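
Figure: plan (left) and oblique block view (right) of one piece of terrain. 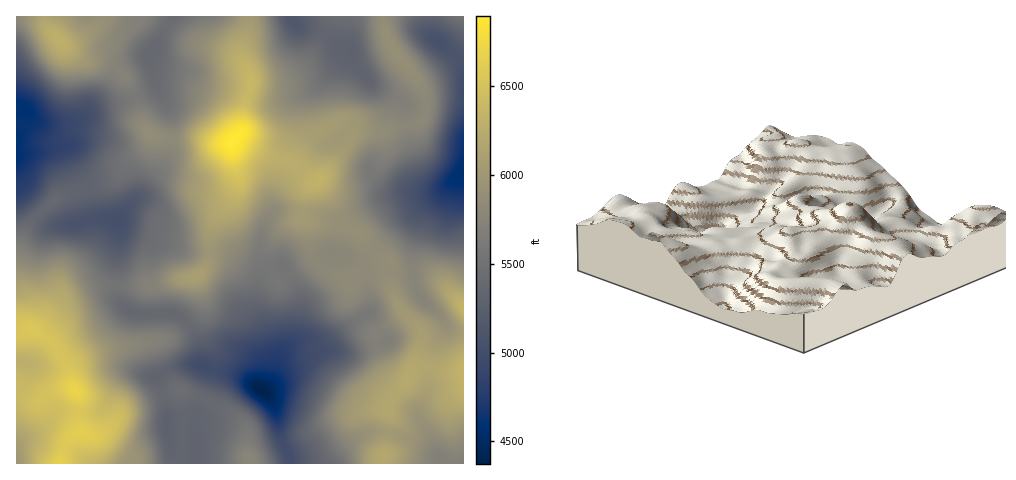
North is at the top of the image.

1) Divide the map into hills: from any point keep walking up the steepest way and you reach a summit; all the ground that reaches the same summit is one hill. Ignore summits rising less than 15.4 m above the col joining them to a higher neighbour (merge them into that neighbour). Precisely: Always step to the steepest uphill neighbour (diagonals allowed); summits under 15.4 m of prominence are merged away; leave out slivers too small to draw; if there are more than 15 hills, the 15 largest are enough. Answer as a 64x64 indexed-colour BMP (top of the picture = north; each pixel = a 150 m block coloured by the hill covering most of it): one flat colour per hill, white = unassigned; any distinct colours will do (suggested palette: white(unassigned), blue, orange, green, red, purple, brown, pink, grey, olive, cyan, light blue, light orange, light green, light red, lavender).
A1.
<image width="64" height="64" href="data:image/bmp;base64,Qk12CAAAAAAAAHYAAAAoAAAAQAAAAEAAAAABAAQAAAAAAAAIAAATCwAAEwsAABAAAAAAAAAA////ALR3HwAOf/8ALKAsACgn1gC9Z5QAS1aMAMJ34wB/f38AIr28AM++FwDox64AeLv/AIrfmACWmP8A1bDFAP//////qqqqqqqqERG7u7u7u7uzMzM93d3d3d3d3dzM//////qqqqqqqqoREbu7u7u7u7MzMzPd3d3d3d3dzMz////6qqqqqqqqqhERu7u7u7u7MzMzMz3d3d3d3dPMzCqqqqqqqqqqqqqqERG7u7u7u7szMzMzM93d3d0zPMzMIiqqqqqqqqqqqqoREbu7u7u7uzMzMzMzMzMzMzM8zMwiIqqqqqqqqqqqqhEbu7u7u7uzMzMzMzMzMzMzM8zMzCIiKqqqqqqqqqqq7uu7u7u7u7MzMzMzMzMzMzMzzMzMIiIiIiIqqqqqqqru7ru7u7u7szMzMzMzMzMzMzPMzMwiIiIiIiIqqqqqru7uu7u7u7uzMzMzMzMzMzMzM8zMzCIiIiIiIiqqqqqu7u7ru7u7uzMzMzMzMzMzMzMzzMzMIiIiIiIiIqqqqq7u7uu7u7uzMzMzMzMzMzMzMzM8zMwiIiIiIiIiKqqq7u7u7ru7u0QzMzMzMzMzMzMzMzzMzCIiIiIiIiIiqqLu7u7uu7tERBMzMzMzMzMzMzMzPMzMIiIiIiIiIiIiIiLu7u5EREREQzMzMzMzMzMzMzM8zMwiIiIiIiIiIiIiIiIiRERERERBMzMzMzMzMzMzMzzMzCIiIiIiIiIiIiIiIiJEREREREERETMzMzMzMzMzPMzMIiIiIiIiIiIiIiIiIkREREREERERETMzMzMzMzMzzMwiIiIiIiIiIiIiIiIiREREREQREREREzMzMzMzMzPMzCIiIiIiIiIiIiIiIiJERERERBERERERMzMzMzMzMzzMIiIiIiIiIiIiIiIiJERERERBERERERETMzMzMzMzM5kiIiIiIiIiIiIiIiJEREREREERERERERETMzMzMzM5mSIiIiIiIiIiIkQiREREREREQREREREREREzMzMzM5mZIiIiIiIiIiREREREREREREQRERERERERERMzMzM5mZkiIiIiIiIiJERERERERERERBEREREREREREzMzM5mZmSIiIiIiIiJEREREREREREREEREREREREREzMzM5mZmZIiIiIiIiIkREREREREREREQRERERERERETMzMzmZmZkiIiIiIiIiJERERERERERERBERERERERERMzMzOZmZmSIiIiIiIiIkREREREREREREERERERERERmTMzM5mZmZIiIiIiIiIiRERERERERERBERERERERERmZmZmZmZmZkiIiIiIiIiJERERERERERBERERERERERERmZmZmZmZmSIiIiIiIiIkRERERBERERERERERERERERERmZmZmZmZIiIiIiIiIiREREERERERERERERERERERERGZmZmZmZkiIiIiIiIiJEQRERERERERERERERERERERERmZmZmZmSIiIiIiIiIkEREREREREREREREREREREREREZmZmZmZIiIhEREiIiERERERERERERERERERERERERERGZmZmZkiIREREXd3cRERERERERERERERERERiIgRERERmZmZmSIRERERd3d3ERERERERERERERiIiIiIiIgREREZmZmZIhERERF3d3dxERERERERERERGIiIiIiIiIgREREZmZkhERERF3d3d3cREREREREREREYiIiIiIiIiIiBERGZmREREREXd3d3d3ERERERERERERGIiIiIiIiIiIiIiImZERERERd3d3d3cRERERERERERERiIiIiIiIiIiIiGZpkRERERd3d3d3d3EREREREREREREYiIiIiIiIiIiGZmZhERERF3d3d3d3dxERERERERERERGIiIiIiIiIiIZmZmEREREXd3d3d3d3ERERERERERERERiIiIiIiIiIZmZmZ3EREXd3d3d3d3dxEREREREREREREYiIiIiIiIhmZmZnd3d3d3d3d3d3d3ERERERERERERERGIiIiIiIiGZmZmd3d3d3d3d3d3d3cRERERERERERERERGIiIiIiGZmZmZ3d3d3d3d3d3d3dxERERERERERERERERiIiIiIZmZmZhd3dVd3d3d3d3d3ERERERERERERERERERGIiIhmZmZmF1VVVVV3d3d3d3cRERERERERERERERERERGIiGZmZmYVVVVVVVd3d3d3dxERERERERERERERERERERiIZmZmZlVVVVVVVVV3d3dxERERERERERERERERERERGIZmZmZmVVVVVVVVVVVXd3ERERERERERERERERERERGIZmZmZmZVVVVVVVVVVVVXERERERERERERERERERERGGZmZmZmZlVVVVVVVVVVVVUREREREREREREREREREREWZmZmZmZmVVVVVVVVVVVVVREREREREREREREREREREWZmZmZmZmZVVVVVVVVVVVVREREREREREREREREREREWZmZmZmZmZlVVVVVVVVVVVVEREREREREREREREREREWZmZmZmZmZgVVVVVVVVVVVVURERERERERERERERERERZmZmZmZmZgBVVVVVVVVVVVVVERERERERERERERERERZmZmZmZmZgAFVVVVVVVVVVVVUREREREREREREREREWZmZmZmZmZgAAVVVVVVVVVVVVVVEREREREREREREREWZmZmZmZmZgAABVVVVVVVVVVVVVURERERERERERERZmZmZmZmZmZmAAAFVVVVVVVVVVVVVVERERERERERERZmZmZmZmZmZmYAAA"/>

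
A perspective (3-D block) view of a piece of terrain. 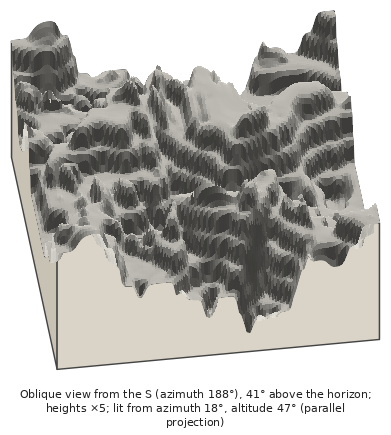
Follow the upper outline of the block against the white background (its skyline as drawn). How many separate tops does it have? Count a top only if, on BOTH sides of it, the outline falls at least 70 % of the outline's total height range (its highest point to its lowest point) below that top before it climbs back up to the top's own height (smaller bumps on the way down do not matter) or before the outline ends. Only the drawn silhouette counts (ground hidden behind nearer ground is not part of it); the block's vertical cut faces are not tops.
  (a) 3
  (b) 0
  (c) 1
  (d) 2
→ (b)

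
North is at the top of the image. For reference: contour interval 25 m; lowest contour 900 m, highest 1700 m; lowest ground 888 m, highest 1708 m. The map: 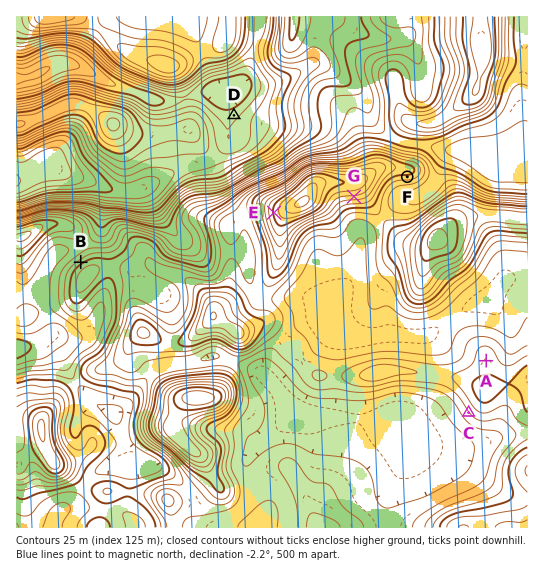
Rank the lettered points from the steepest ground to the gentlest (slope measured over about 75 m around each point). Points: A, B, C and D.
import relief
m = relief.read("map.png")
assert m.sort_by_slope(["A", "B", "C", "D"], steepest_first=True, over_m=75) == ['B', 'C', 'D', 'A']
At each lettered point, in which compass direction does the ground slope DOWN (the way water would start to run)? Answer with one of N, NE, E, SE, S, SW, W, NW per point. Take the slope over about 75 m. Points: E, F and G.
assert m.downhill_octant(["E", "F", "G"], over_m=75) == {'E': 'W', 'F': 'S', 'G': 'S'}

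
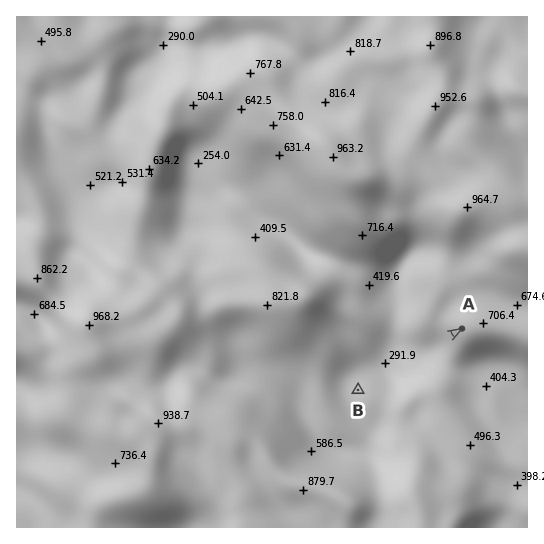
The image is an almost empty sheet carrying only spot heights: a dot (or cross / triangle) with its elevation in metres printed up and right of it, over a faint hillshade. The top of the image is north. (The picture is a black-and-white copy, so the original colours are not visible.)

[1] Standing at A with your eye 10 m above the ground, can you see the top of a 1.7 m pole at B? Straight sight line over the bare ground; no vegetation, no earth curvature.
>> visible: true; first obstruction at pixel None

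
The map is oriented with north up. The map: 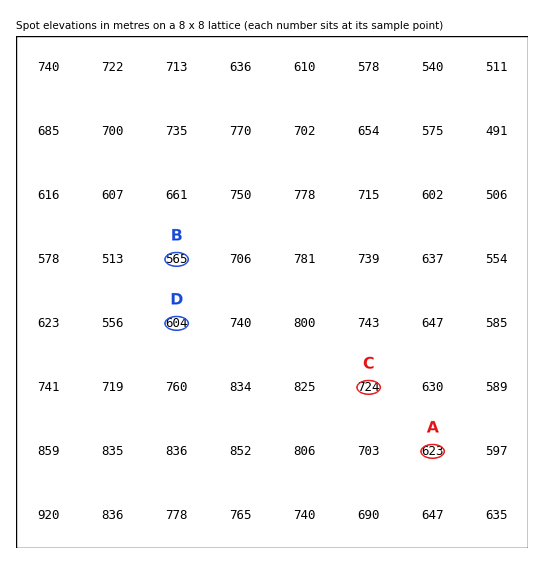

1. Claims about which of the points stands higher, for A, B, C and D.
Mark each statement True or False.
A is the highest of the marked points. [False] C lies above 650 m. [True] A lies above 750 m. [False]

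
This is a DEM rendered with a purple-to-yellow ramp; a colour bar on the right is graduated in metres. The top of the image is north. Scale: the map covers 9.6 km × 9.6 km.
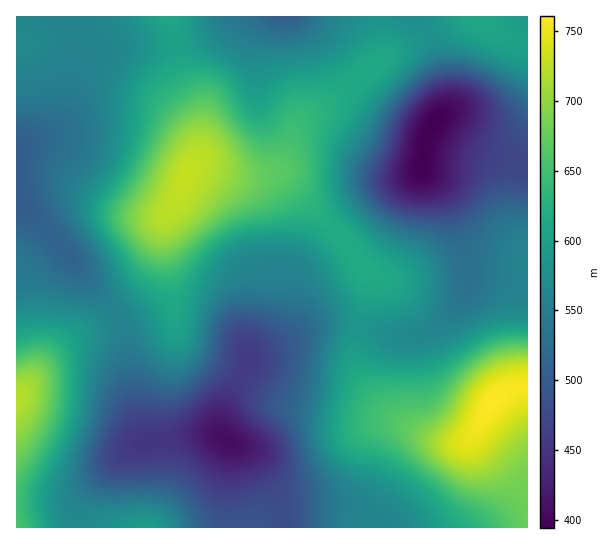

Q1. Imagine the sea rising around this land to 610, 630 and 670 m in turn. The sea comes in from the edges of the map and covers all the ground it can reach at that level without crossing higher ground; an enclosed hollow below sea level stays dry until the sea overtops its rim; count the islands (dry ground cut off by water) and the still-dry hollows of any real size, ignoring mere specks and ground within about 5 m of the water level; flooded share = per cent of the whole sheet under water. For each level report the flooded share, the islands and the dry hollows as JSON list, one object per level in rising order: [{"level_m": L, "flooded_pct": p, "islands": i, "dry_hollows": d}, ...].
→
[{"level_m": 610, "flooded_pct": 71, "islands": 1, "dry_hollows": 0}, {"level_m": 630, "flooded_pct": 79, "islands": 1, "dry_hollows": 0}, {"level_m": 670, "flooded_pct": 88, "islands": 1, "dry_hollows": 0}]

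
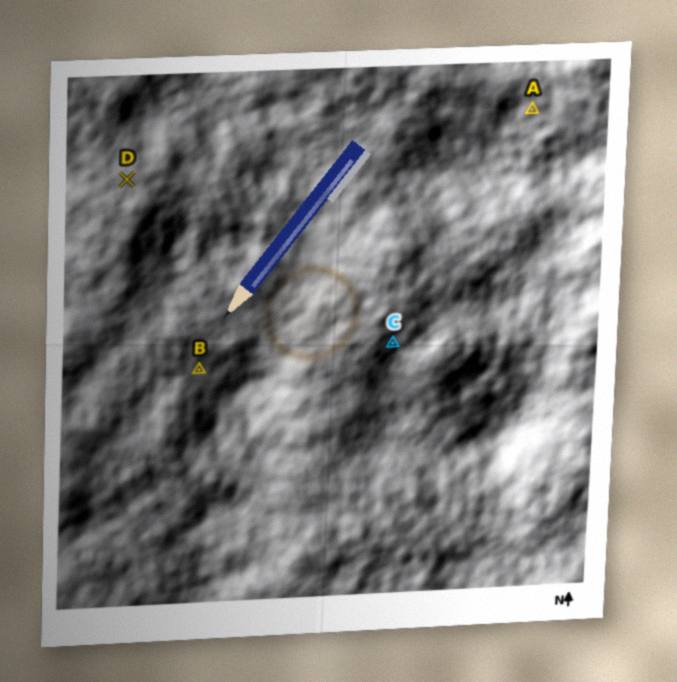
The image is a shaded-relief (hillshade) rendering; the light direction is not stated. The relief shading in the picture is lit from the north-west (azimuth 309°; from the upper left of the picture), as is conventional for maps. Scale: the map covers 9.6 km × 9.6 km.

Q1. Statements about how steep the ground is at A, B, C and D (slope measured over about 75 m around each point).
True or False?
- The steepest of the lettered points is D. False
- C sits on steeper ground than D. True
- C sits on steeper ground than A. False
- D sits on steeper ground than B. False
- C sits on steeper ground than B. True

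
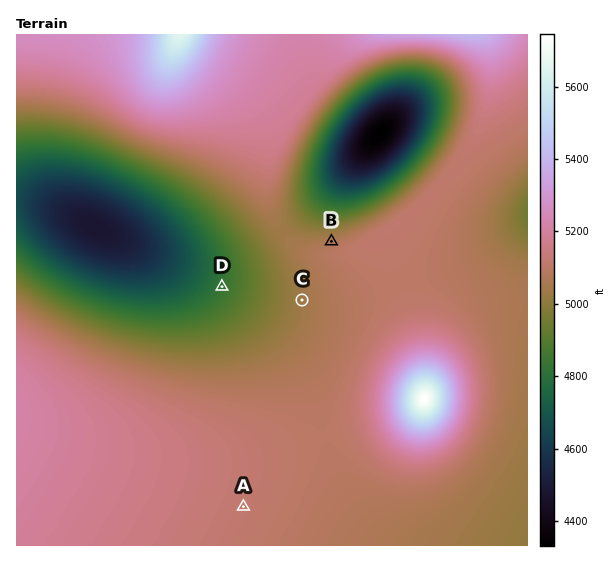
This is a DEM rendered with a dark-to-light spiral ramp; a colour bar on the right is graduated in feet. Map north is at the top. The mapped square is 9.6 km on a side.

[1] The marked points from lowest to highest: D C B A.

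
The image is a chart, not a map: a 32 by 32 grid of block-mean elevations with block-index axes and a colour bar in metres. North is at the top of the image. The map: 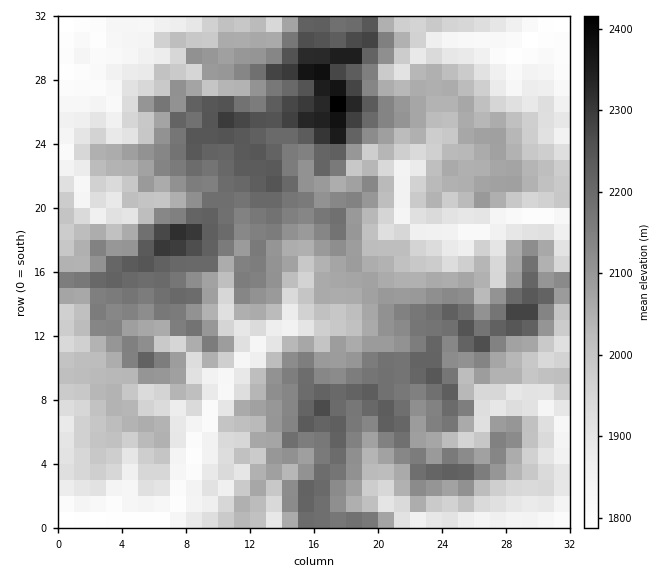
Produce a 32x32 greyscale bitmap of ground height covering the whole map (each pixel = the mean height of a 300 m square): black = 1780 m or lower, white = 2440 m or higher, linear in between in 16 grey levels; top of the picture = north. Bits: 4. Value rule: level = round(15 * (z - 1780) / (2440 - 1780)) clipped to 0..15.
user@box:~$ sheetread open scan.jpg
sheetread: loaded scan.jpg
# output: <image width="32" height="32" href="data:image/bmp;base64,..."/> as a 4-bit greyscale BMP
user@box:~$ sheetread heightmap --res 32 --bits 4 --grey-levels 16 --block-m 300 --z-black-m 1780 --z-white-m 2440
<image width="32" height="32" href="data:image/bmp;base64,Qk12AgAAAAAAAHYAAAAoAAAAIAAAACAAAAABAAQAAAAAAAACAAATCwAAEwsAABAAAAAAAAAAAAAAABEREQAiIiIAMzMzAERERABVVVUAZmZmAHd3dwCIiIgAmZmZAKqqqgC7u7sAzMzMAN3d3QDu7u4A////AAAAAAEjVlNpmZlzIzISEhEREREQEkZkiphlNGVFQzIxIzETMSMlZYqodEaHeGREQzREJEESQ2domYZmmqqXZUM0VDRSAjVXh5mGeJeYeGQyNFVGYxJEd5mah4l3VFiFQSRVZmMRVWeKqpiqeJY3dTE0VmRCQTZ3irqaqYiYMzMTVWZURlITaImqqpmJpkQzNFZmZ3cyE1iJiJmZqpV2ZVVVVoqXNkEmiXd5maqIh2VERGeIVGlzE2dXZ3iairh3U0aIdmmXQ0IjRVZ4mZuaunVFmIiZhjZmJFVWiJmpibuFdomZmpdId0VmZ3d4iGeqp5mqqamHWYdUZndmZmdkenhmequqqmiXdWd2ZVU0ZHlkVod6zLqXl2Z4dlVDIkNoY1VlabzKqImHiXU0IiESMzJUIzWIqpiZiJl2QTQzMRABUTJVVomZqpmIh1JWVnZURTFEV2iYmquodnhiRmZ3dlUiZmeJmaqql6lWQiVmZ3ZUFGZ3iaqqupiqdGREZmdlQxNCNYm7uqqqzah2ZFd3ZDIiMkV6m8u7zd7Kh3ZWZlQzERE3mKu5mrzO2od2Z1QyMhERNFh1Znmr3bhmZmZCEiEAEiJVR3ibzeuoU2ZVMhIRERESJId3eLzN2oU0MiEAEQEBEUVVZmaburuGQhEREAAAAREiNFVkeqmbZEVEMyEA"/>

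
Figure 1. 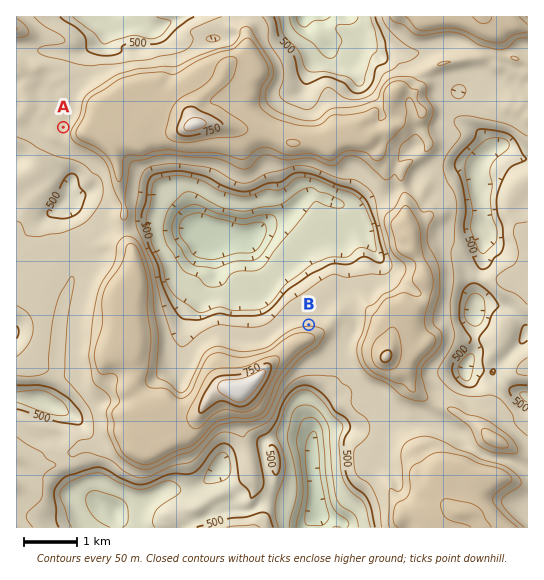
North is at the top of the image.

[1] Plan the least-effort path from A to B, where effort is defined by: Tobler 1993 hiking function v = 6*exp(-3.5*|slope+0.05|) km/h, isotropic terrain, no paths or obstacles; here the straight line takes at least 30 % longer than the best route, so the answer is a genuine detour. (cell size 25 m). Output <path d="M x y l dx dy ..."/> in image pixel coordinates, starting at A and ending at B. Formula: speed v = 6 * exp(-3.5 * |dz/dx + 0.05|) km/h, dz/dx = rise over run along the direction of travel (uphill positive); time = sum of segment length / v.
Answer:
<path d="M63 127l0 6 7 13 16 16 7 13 4 4 21 43 9 9 8 4 4 4 16 32 0 3 16 32 8 8 16 8 28 0 6 3 80 0"/>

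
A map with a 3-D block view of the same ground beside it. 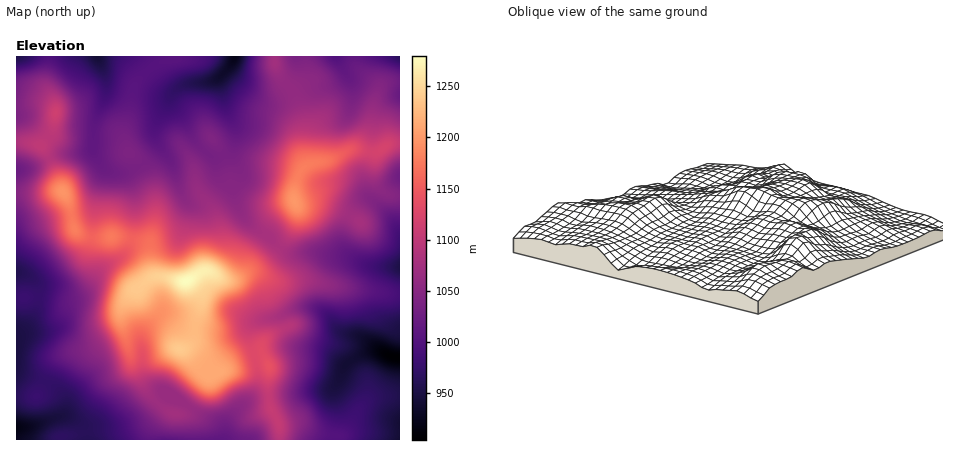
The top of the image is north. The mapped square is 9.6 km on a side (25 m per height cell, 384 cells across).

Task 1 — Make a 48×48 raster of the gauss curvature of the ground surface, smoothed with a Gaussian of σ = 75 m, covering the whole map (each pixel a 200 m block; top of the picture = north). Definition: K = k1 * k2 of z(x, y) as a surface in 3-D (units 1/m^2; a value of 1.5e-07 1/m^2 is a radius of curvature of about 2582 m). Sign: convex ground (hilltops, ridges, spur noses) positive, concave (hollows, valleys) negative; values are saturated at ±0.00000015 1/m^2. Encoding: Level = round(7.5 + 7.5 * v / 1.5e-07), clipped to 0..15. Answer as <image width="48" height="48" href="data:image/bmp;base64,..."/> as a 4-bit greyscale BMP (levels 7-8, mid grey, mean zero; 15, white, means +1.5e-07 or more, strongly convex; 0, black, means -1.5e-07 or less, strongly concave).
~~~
<image width="48" height="48" href="data:image/bmp;base64,Qk32BAAAAAAAAHYAAAAoAAAAMAAAADAAAAABAAQAAAAAAIAEAAATCwAAEwsAABAAAAAAAAAAAAAAABEREQAiIiIAMzMzAERERABVVVUAZmZmAHd3dwCIiIgAmZmZAKqqqgC7u7sAzMzMAN3d3QDu7u4A////AId4qod3d3d3d3h3d3iHesiad3dmmYd4d3iHeHd3iId4d3iHeHeHeJatZoZWh3d4d3d2Z4d4iIiHd4qYiIiHhmZ6Z5Znd3d4iIiHeIh3iHiId4mXU0d2dnqIeKd3d3d4h3mYd3h3iHiHdnh1AABIqnhoh4iYd4h3eHiYd4h3d4iHZ4iGTfiNy2E4l3mpiHeHeHiHd4iHh3hlasuXz/x6dWI4iImYiHeIeId3eIh3hkdle/yIq6mIIFd3d4h3iIiHd4d3eIh3d1q3NZdVd4nvYE34Z4d3h4mXd4d3d4iHiYnEA1ZUZ3esZG33V4h4mGeImHd3iIh4eIiWVq24d3eIZnV3d4d4h2Vpp4d3eId3iXeKl9/Id2Z3VoVpl3iHeHeJh3eIiHZ3iVR5domHeHZ5hqloh3dmeHd4eYiIiId2V2WIZWd3d3d5l4lDmXZph5h3eHiHeJh1KdeJZXd3d3d4mId3/6d5d4eHd3d3iHd0Lfh3Znh3d1ipiId1WHZ5d3d4d4h3iHd3W+h4d5l2d0z6iHh2RYqod3eIiJh3eHiaecmJiKhlZzbIaIiHeJmHeHd3iJh3h3eJh7yYeKiXZ0N4ZneIh2V4iIdnh4d4iId3ZK+3ZTX/iHq8lWeJhmZ4iId3h3eIiIdmYkuXmBGqVpyGVWZod3d3iHiHeIiIh3h3hiV4ulNUn/1lWJd3d4iId4h3d4iIiHiHiFd0RHzov9dXead4h3iId3d3d3eIh2R3eGZ0M23oVVZneHZmZ4iIh3d3eHd4d6hVfKVXdnq2RFd4d3d0Nph4h3d3d3d2Wf9RbdU2qoiHZnd3hmiEJXZoh4qXd3d2aP9ka7dXmYdneHd4l2eWSJh3dq24iIiIhkWJd3iYd3dneHd4l3aHral2RZyniIh4hAJ4d3iId4eJiHd4h3VZ/6iGVXhleHZWhlZDaId4iIiJh3eId2Rd/YeHd3dleFMp//o0eId4iId3h3eId2V+2Xd3iJmHmVIc//x6mHeIiHd3h4d3eJiJloh3h4l1aIdo7/pqqYiHd3d4h4eHiZmGVHl2d3hjeZzUGKU3mId3d3iIiHeHiIh3d2d2aal2jZygAERnd3d3d3iHh4h3d3d4mYiriJeZjYhhBGmod4iHd3h3h4d3d3ZoqoiZVmN5doeqd3iYiIiHd3iHd3d3d3d4qoiHWrRItqiHeYd3d3d3iHmXaJh3iIiHZnh3eJZ4uodlZnh3eIh3iHiHeZh4iIiGVndnqVWHiHl1ZXiHeIiHh3d3iId3d4h3d3d3m3Z3d4mX34Z3aId3d3iIeId3eHd3d4eIiYd3eHd374R3eHd3iIiHeHd3iId3d3iIeId3d3d2jXR4eHd3iIh4iHd3h3d3d3d4d3d3eHd3eGZ4eHd3d4hnd3Z4d2d3d3d3d4h3eIeKl3iIZ3iHd3iHd5p3d3Z3eHh3iId4iYead4h3d3iHd3eIdnl3V3Zmd4iYeId5moh1V4d4iHiHd3d4iYVJVou2d4iHZ4d3iIpjV4d4h4eIiIiYitooeI/4d4d5eId2aA=="/>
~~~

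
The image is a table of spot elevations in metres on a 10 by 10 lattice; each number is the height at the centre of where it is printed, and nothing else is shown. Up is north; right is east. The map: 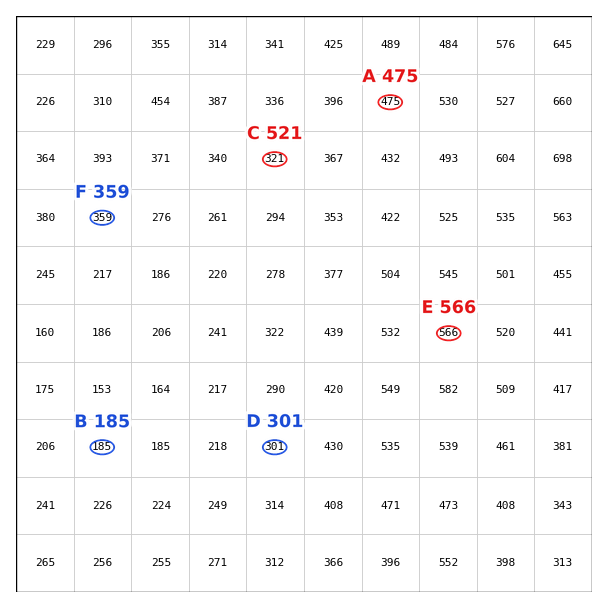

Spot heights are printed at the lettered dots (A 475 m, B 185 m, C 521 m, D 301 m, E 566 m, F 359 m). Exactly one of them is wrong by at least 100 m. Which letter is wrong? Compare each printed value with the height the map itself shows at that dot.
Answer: C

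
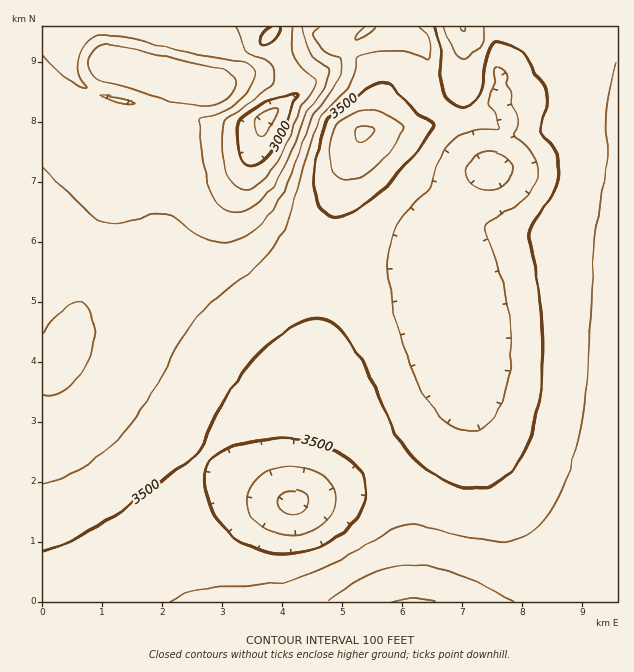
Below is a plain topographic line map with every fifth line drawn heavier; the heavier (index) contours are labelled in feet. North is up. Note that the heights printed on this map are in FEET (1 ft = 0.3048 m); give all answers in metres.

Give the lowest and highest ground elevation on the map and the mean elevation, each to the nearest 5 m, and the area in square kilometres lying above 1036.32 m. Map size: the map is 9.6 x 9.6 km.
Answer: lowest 875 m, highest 1160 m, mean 1050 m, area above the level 56.7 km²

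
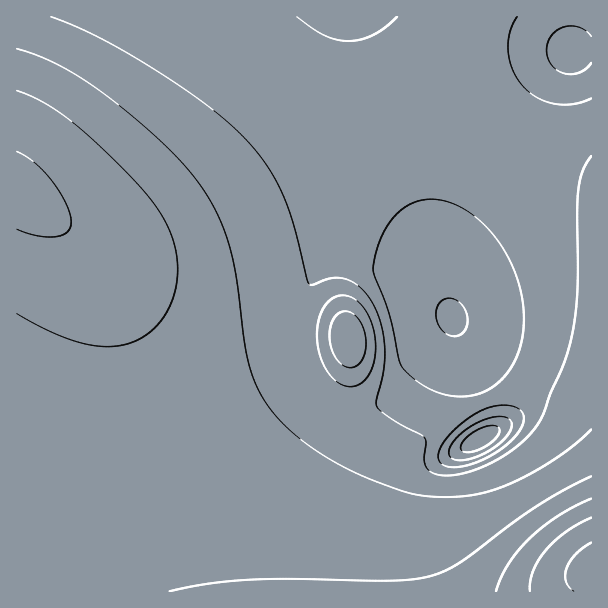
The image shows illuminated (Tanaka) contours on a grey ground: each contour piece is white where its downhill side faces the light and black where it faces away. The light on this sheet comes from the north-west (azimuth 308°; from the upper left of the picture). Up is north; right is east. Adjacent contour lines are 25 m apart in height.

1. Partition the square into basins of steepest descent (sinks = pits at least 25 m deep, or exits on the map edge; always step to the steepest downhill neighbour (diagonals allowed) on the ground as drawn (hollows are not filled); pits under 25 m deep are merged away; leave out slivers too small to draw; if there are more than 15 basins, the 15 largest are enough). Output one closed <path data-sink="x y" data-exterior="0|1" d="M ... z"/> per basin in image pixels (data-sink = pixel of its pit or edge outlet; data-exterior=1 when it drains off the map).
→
<path data-sink="452 318" data-exterior="0" d="M453 104l-42 5-24 6-43 17-48 25-93 55-60 28-21 6-21 0-14-5-9-6-2 1 18 16 9 15 6 18 29 161 32 146 202 0 2-44 12-57 8-18 12-18 26-25 29-18 19-9 41-11 13 0 18 5 18 11 22 17 0-248-64-27-54-41z"/><path data-sink="572 50" data-exterior="0" d="M591 16l-574 0-1 173 34 28 31 21 20 8 21 0 33-11 48-23 93-55 48-25 43-17 24-6 38-5 25 5 54 41 24 12 39 14z"/><path data-sink="480 438" data-exterior="0" d="M17 190l-1 401 152 1 1-5-11-39-20-102-23-134-9-37-12-23-13-12z"/>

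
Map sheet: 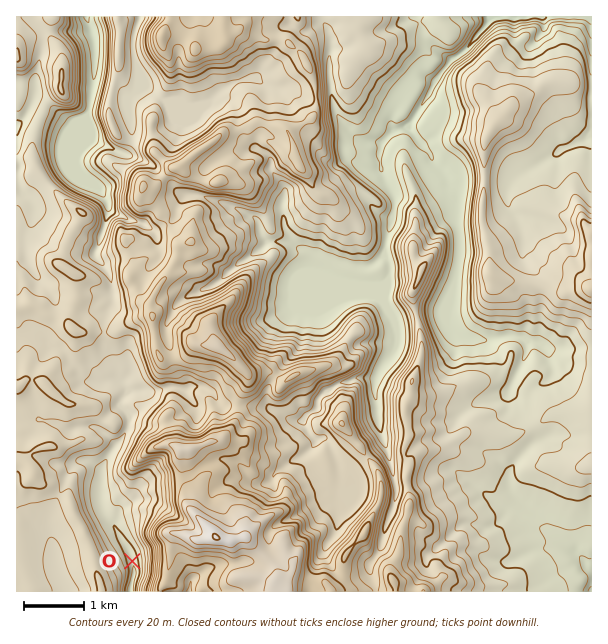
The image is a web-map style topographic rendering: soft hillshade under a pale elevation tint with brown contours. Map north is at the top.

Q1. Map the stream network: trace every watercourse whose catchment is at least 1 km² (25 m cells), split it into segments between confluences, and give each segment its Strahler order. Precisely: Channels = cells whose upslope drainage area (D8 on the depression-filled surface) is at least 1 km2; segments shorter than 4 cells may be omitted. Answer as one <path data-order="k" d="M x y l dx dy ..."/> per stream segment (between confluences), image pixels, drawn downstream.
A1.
<path data-order="1" d="M191 582l-2 9"/><path data-order="1" d="M54 552l2 15 1 2 2 7 3 6 3 3 0 6"/><path data-order="2" d="M558 540l9 9 8 3 10 11 0 3 6 6 0 1"/><path data-order="2" d="M114 527l5 6 3 7 6 8 1 6 2 1 0 3 1 2 0 4 2 2 0 10-2 2 0 4-1 2 0 7"/><path data-order="1" d="M468 524l6 0 9 4 6 0 6-3 15-15"/><path data-order="1" d="M392 512l1-3 0-5 2-1 0-5 1-1 0-11-1-1 0-6-2-2 0-4-1-2 0-6-2-1-1-11-2-1 0-3-1-2 0-3-2-1 0-3-1-2 0-3-3-6-2-18-1-1 0-9-2-2 0-21"/><path data-order="2" d="M510 510l3 0 18 9 8 8 1 0 5 4 1 0 5 5 1 0 5 4 1 0"/><path data-order="1" d="M128 506l-6 3-3 3-2 6-3 3 0 6"/><path data-order="1" d="M341 498l0-25-2-2 0-6-3-4 0-3-3-5 0-3-3-6-6-6-4 0-2 2-4-2"/><path data-order="1" d="M474 486l2 0 4 5 2 0 6 6 1 0 12 9 9 4"/><path data-order="1" d="M257 483l10 0 15-16 5-2 4-4 11-5 13-12 0-4-1-2"/><path data-order="1" d="M518 459l-8 11 0 4-1 2 0 10 3 6 46 48"/><path data-order="2" d="M114 446l-12 21 0 10-1 2 0 27 1 1 2 6 10 14"/><path data-order="2" d="M314 438l-5-4-1-5-3-3 0-6 3-6 10-7 0-9 9-9 3 0 9-6 6 0 9-5 21 0"/><path data-order="1" d="M77 428l19 0 9 7 2 0 7 8 0 3"/><path data-order="1" d="M480 402l5 0 1-1 8 0 1-2 8-1 6-6 3-6 0-3 15-30 0-9-2-2"/><path data-order="2" d="M125 396l-5 5 0 3 2 3 7 7 0 9-1 2 0 4-2 3-12 14"/><path data-order="1" d="M186 390l-3 0-6-3-10 0-5 3-31 0-6 6"/><path data-order="1" d="M86 381l22 0 2-1 9 0 3 1 0 2 4 4-1 9"/><path data-order="2" d="M375 378l6-12 11-10 0-3 3-5 0-6 1-1 0-6-1-2 0-6-2-1 0-6-1-2 0-6-2-1 0-6-1-2 0-18 1-1 0-12"/><path data-order="1" d="M545 347l-3 0-6-5-11 0"/><path data-order="2" d="M525 342l-7-6-15 0-2 2-6 0-1 1-21 0-2-1-9-2-3-3-4-1-5-5 0-19 2-2 0-6 1-1 0-6 2-2 0-6 1-1 0-12 2-2 0-10 1-2 0-27-1-1 0-8-2-1 0-30-7-8-5-10-12-12-1-6-8-8 0-1-10-12-2-3 0-9"/><path data-order="1" d="M338 305l6-3 3 0 1-2 5 0 3-3 12-1 13-14"/><path data-order="1" d="M201 290l6-2 6-4 5-2 21-19 9-5 6-6 7-3 5-4 0-2 3-1"/><path data-order="2" d="M381 282l8-7 1-3"/><path data-order="1" d="M108 272l-13-17 0-3 4-7 0-5 2-1 0-3 1-2 0-3 3-6 0-6 2-1 0-6 1-2 0-3"/><path data-order="3" d="M390 272l0-8-4-7 0-15 1-2 0-6 3-6 2-12 1-1 0-5 2-1 0-14-6-7-5-9 0-3-3-5 0-7-1-2 0-12 1-1 0-6 2-2"/><path data-order="2" d="M300 248l6 1 6 6 0 14 6 0 2 1 3 0 3 3 7 2 3 3 6 0 2 1 6 0 1 2 6 0 2 1 22 0"/><path data-order="2" d="M269 242l18 0 10 6 3 0"/><path data-order="1" d="M30 225l2-3 0-6 1-1 0-11-1-3-11-10-1-6-2-2 0-4-1-2 0-3 3-6 0-4-3-5 0-34"/><path data-order="1" d="M519 221l-1-5-9-9 0-3-2-1 0-12 5-9 9-9 16-8 8-6 12-6 4-4 3 0 12-6 8-2 7-7 0-15"/><path data-order="1" d="M129 219l-4-1-3-3-3 0-6-3-5-5"/><path data-order="2" d="M108 207l0-4-7-11 0-4-20-20-1-3 0-15 1-1 0-6 3-5 0-6 2-1 0-6 1-2 2-13"/><path data-order="1" d="M233 207l6 2 6 4 7 3 6 6 0 5 2 1 1 6 3 3 0 2 5 3"/><path data-order="1" d="M266 153l4 5 0 12 9 9 0 1 5 6 0 14-2 1 0 14 2 1 0 9 3 6 3 3 1 5 9 9"/><path data-order="3" d="M383 141l9-9 6-3"/><path data-order="1" d="M392 129l6 0"/><path data-order="3" d="M398 129l3-1 4 0 6-6"/><path data-order="3" d="M411 122l5-6 1-5 12-16 0-3 5-6 0-6 13-14 3-6 2 0 10-9 2 0 13-15 0-1 9-9 2-3 0-5-2-1"/><path data-order="2" d="M89 110l1-3 0-9 2-2 0-9 1-1 0-11 2-1 0-32-2-1 0-5-1-1-2-9-3-5 0-4"/><path data-order="1" d="M254 81l-17 0-9 5-3 3-4 1-15 14-17 0-7-5-20 0-12-10-1 0 0-2-14-13 0-17-1-1 0-21 1-2 0-4 5-9 0-3"/><path data-order="1" d="M330 51l0 5-1 1 0 20 1 1 0 14 2 1 0 8 1 1 0 5 5 9 10 12 0 1 11 11 4 0 2 1 18 0"/><path data-order="1" d="M543 32l0-14-4 0-2-1-51 0"/>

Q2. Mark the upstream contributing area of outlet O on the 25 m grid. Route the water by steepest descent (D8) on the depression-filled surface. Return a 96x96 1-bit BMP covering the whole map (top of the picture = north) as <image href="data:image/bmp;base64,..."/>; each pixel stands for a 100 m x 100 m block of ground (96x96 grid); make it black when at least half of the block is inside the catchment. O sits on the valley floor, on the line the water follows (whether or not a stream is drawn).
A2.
<image width="96" height="96" href="data:image/bmp;base64,Qk2+BAAAAAAAAD4AAAAoAAAAYAAAAGAAAAABAAEAAAAAAIAEAAATCwAAEwsAAAIAAAAAAAAA////AAAAAAAAAAAAAAAAAAAAAAAAAAAAAAAAAAAAAAAAAgAAAAAAAAAAAAAABwAAAAAAAAAAAAAAB4AAAAAAAAAAAAAAB//AAAAAAAAAAAAAB//AAAAAAAAAAAAAD//AAAAAAAAAAAAAD//AAAAAAAAAAAAAH//PgAAAAAAAAAAAH///AAAAAAAAAAAAP//+AAAAAAAAAAAAP//8AAAAAAAAAAAAf//4AAAAAAAAAAAAf//4AAAAAAAAAAAAf//4AAAAAAAAAAAD///4AAAAAAAAAAAH///4AAAAAAAAAAAP///wAAAAAAAAAAAf///wAAAAAAAAAAA////wAAAAAAAAAAB////wAAAAAAAAAAD////wAAAAAAAAAAD////wAAAAAAAAAAD////+AAAAAAAAAAD/////wAAAAAAAAAD/////4AAAAAAAAAD/////8AAAAAAAAAD/////+AAAAAAAAAD/////+AAAAAAAAAD/////+AAAAAAAAAD/////+AAAAAAAAAD/////+AAAAAAAAAD//////AAAAAAAAAB//////gAAAAAAAAA//////gAAAAAAAAA//////gAAAAAAAAA//////AAAAAAAAAA/////+AAAAAAAAAA///8P8AAAAAAAAAA///4HwAAAAAAAAAB///4AAAAAAAAAAAB///4AAAAAAAAAAAD/wH4AAAAAAAAAAAD/gD4AAAAAAAAAAAD/AA4AAAAAAAAAAAD4AAAAAAAAAAAAAABgAAAAAAAAAAAAAAAAAAAAAAAAAAAAAAAAAAAAAAAAAAAAAAAAAAAAAAAAAAAAAAAAAAAAAAAAAAAAAAAAAAAAAAAAAAAAAAAAAAAAAAAAAAAAAAAAAAAAAAAAAAAAAAAAAAAAAAAAAAAAAAAAAAAAAAAAAAAAAAAAAAAAAAAAAAAAAAAAAAAAAAAAAAAAAAAAAAAAAAAAAAAAAAAAAAAAAAAAAAAAAAAAAAAAAAAAAAAAAAAAAAAAAAAAAAAAAAAAAAAAAAAAAAAAAAAAAAAAAAAAAAAAAAAAAAAAAAAAAAAAAAAAAAAAAAAAAAAAAAAAAAAAAAAAAAAAAAAAAAAAAAAAAAAAAAAAAAAAAAAAAAAAAAAAAAAAAAAAAAAAAAAAAAAAAAAAAAAAAAAAAAAAAAAAAAAAAAAAAAAAAAAAAAAAAAAAAAAAAAAAAAAAAAAAAAAAAAAAAAAAAAAAAAAAAAAAAAAAAAAAAAAAAAAAAAAAAAAAAAAAAAAAAAAAAAAAAAAAAAAAAAAAAAAAAAAAAAAAAAAAAAAAAAAAAAAAAAAAAAAAAAAAAAAAAAAAAAAAAAAAAAAAAAAAAAAAAAAAAAAAAAAAAAAAAAAAAAAAAAAAAAAAAAAAAAAAAAAAAAAAAAAAAAAAAAAAAAAAAAAAAAAAAAAAAAAAAAAAAAAAAAAAAAAAAAAAAAAAAAAAAAAAAAAAAAAAAAAAAAAAAAAAAAAAAAAAAAAAAAAAAAAAAAAAAAAAAAAAAAAAAAAAAAAAAAAAAAAAAAAAAAA="/>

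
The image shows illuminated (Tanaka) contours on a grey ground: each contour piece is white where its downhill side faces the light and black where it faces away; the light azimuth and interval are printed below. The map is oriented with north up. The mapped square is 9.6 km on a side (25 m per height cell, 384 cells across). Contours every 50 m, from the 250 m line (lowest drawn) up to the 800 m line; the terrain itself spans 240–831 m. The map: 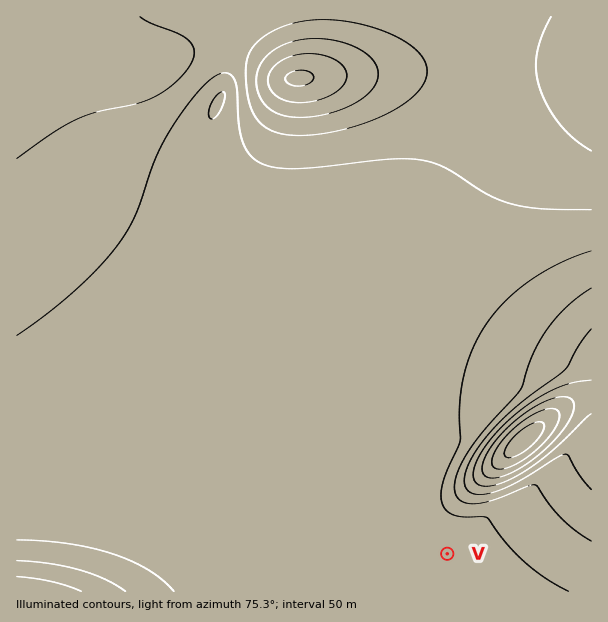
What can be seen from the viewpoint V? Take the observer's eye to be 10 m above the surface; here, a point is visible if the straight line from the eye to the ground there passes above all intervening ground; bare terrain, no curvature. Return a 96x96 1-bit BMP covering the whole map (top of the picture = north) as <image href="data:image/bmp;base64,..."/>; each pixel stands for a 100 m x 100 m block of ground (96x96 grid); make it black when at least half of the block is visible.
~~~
<image width="96" height="96" href="data:image/bmp;base64,Qk2+BAAAAAAAAD4AAAAoAAAAYAAAAGAAAAABAAEAAAAAAIAEAAATCwAAEwsAAAIAAAAAAAAA////AAAAAAD///////////////D///////////////j///////////////7///////////////////////////////////////////////9///////////////8///////////////8f//////////////8P//////////////8H//////////////8D//////////////8D//////////////8D//////////////8H//////////v///8f//////////n///////////////j///////////////A///////////////Af//////////////AP//////////////AD//////////////AB/////////////+AAPj///////////+AAAA///////////+AAAAf//////////8AAAAN//////////8AAAAEH/////////8AAAAAAf////////4AAAAAAH////////4AAAAAAA////////wAAAAAAAP///////wAAAAAAAD///////gAAAAAAAA///////gAAAAAAAAP//////AAAAAAAAAD//////AAAAAAAAAB//////AAAAAAAAAAf////+AAAAAAAAAAP////+AAAAAAAAAAD////+AAAAAAAAAAB////+AAAAAAAAAAA////8AAAAAAAAAAAP///8AAAAAAAAAAAH///8AAAAAAAAAAAD///4AAAAAAAAAAAB///4AAAAAAAAAAAA///4AAAAAAAAAAAAf//4AAAAAAAAAAAAP//wAAAAAAAAAAAAH//wAAAAAAAAAAAAD//wAAAAAAAAAAAAA//gAAAAAAAAAAAAAf/gAAAAAAAAAAAAAP/gAAAAAAAAAAAAAD/gAAAAAAAAAAAAAA/AAAAAAAAAAAAAAAAAAAAAAAAAAAAAAAAAAAAAAAAAAAAAAAAAAAAAAAAAAAAAAAAAAAAAAAAAAAAAAAAAAAAAAAAAAAAAAAAAAAAAAAAAAAAAAAAAAAAAAAAAAAAAAAAAAAAAAAAAAAAAAAAAAAAAAAAAAAAAAAAAAAAAAAAAAAAAAAAAAAAAAAAAAAPgAAAAAAAAAAAAAAfwAAAAAAAAAAAAAAf4AAAAAAAAAAAAAAP4AAAAAAAAAAAAAAP4AAAAAAAAAAAAAAH4AAAAAAAAAAAAAAH8AAAAAAAAAAAAAAD8AAAAAAAAAAAAAAD8AAAAAAAAAAAAAAB8AAAAAAAAAAAAAAB8AAAAAAAAAAAAAAA8AAAAAAAAAAAAAAA8AAAAAAAAAAAAAAAcAAAAAAAAAAAAAAAcAAAAAAAAAAAAAAAMAAAAAAAAAAAAAAAEAAAAAAAAAAAAAAAAAAAAAAAAAAAAAAAAAAAAAAAAAAAAAAAAAAAAAAAAAAAAAAAAAAAAAAAAAAAAAAAAAAAAAAAAAAAAAAAAAAAAAAAAAAAAAAAAAAAAAAAAAAAAAAAAAAAAAAAAAAAAAAAAAAAAAAAAAAAAAAAAAAAAAAAAAAAAAAAAAAAAAAAAAAAAAAAAAAAAAAAAAA="/>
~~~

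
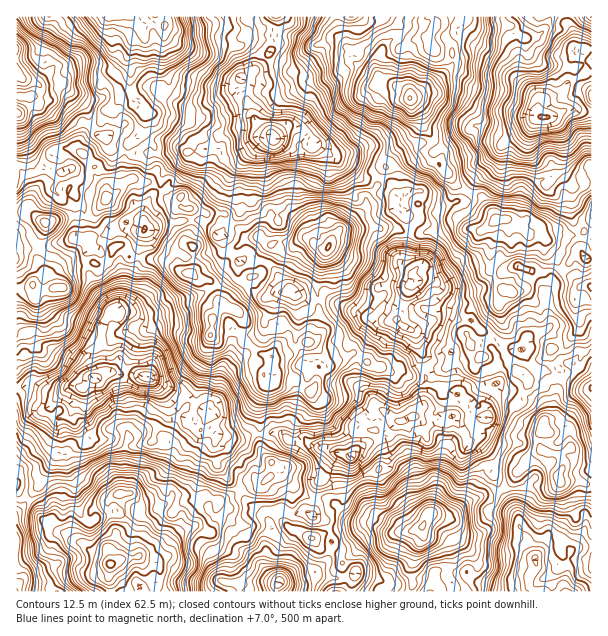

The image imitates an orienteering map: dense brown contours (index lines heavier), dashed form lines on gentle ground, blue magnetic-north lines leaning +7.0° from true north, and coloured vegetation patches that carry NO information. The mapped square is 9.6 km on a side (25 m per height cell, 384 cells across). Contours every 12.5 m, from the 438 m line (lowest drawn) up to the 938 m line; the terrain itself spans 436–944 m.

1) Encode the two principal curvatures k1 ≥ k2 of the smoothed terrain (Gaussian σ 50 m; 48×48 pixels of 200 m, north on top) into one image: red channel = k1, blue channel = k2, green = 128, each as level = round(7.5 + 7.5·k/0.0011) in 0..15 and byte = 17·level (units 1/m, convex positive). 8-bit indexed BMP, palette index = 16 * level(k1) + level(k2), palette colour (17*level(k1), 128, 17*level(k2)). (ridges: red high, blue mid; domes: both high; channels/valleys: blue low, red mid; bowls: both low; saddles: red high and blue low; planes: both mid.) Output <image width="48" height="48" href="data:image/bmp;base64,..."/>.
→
<image width="48" height="48" href="data:image/bmp;base64,Qk02DQAAAAAAADYEAAAoAAAAMAAAADAAAAABAAgAAAAAAAAJAAATCwAAEwsAAAABAAAAAAAAAIAAABGAAAAigAAAM4AAAESAAABVgAAAZoAAAHeAAACIgAAAmYAAAKqAAAC7gAAAzIAAAN2AAADugAAA/4AAAACAEQARgBEAIoARADOAEQBEgBEAVYARAGaAEQB3gBEAiIARAJmAEQCqgBEAu4ARAMyAEQDdgBEA7oARAP+AEQAAgCIAEYAiACKAIgAzgCIARIAiAFWAIgBmgCIAd4AiAIiAIgCZgCIAqoAiALuAIgDMgCIA3YAiAO6AIgD/gCIAAIAzABGAMwAigDMAM4AzAESAMwBVgDMAZoAzAHeAMwCIgDMAmYAzAKqAMwC7gDMAzIAzAN2AMwDugDMA/4AzAACARAARgEQAIoBEADOARABEgEQAVYBEAGaARAB3gEQAiIBEAJmARACqgEQAu4BEAMyARADdgEQA7oBEAP+ARAAAgFUAEYBVACKAVQAzgFUARIBVAFWAVQBmgFUAd4BVAIiAVQCZgFUAqoBVALuAVQDMgFUA3YBVAO6AVQD/gFUAAIBmABGAZgAigGYAM4BmAESAZgBVgGYAZoBmAHeAZgCIgGYAmYBmAKqAZgC7gGYAzIBmAN2AZgDugGYA/4BmAACAdwARgHcAIoB3ADOAdwBEgHcAVYB3AGaAdwB3gHcAiIB3AJmAdwCqgHcAu4B3AMyAdwDdgHcA7oB3AP+AdwAAgIgAEYCIACKAiAAzgIgARICIAFWAiABmgIgAd4CIAIiAiACZgIgAqoCIALuAiADMgIgA3YCIAO6AiAD/gIgAAICZABGAmQAigJkAM4CZAESAmQBVgJkAZoCZAHeAmQCIgJkAmYCZAKqAmQC7gJkAzICZAN2AmQDugJkA/4CZAACAqgARgKoAIoCqADOAqgBEgKoAVYCqAGaAqgB3gKoAiICqAJmAqgCqgKoAu4CqAMyAqgDdgKoA7oCqAP+AqgAAgLsAEYC7ACKAuwAzgLsARIC7AFWAuwBmgLsAd4C7AIiAuwCZgLsAqoC7ALuAuwDMgLsA3YC7AO6AuwD/gLsAAIDMABGAzAAigMwAM4DMAESAzABVgMwAZoDMAHeAzACIgMwAmYDMAKqAzAC7gMwAzIDMAN2AzADugMwA/4DMAACA3QARgN0AIoDdADOA3QBEgN0AVYDdAGaA3QB3gN0AiIDdAJmA3QCqgN0Au4DdAMyA3QDdgN0A7oDdAP+A3QAAgO4AEYDuACKA7gAzgO4ARIDuAFWA7gBmgO4Ad4DuAIiA7gCZgO4AqoDuALuA7gDMgO4A3YDuAO6A7gD/gO4AAID/ABGA/wAigP8AM4D/AESA/wBVgP8AZoD/AHeA/wCIgP8AmYD/AKqA/wC7gP8AzID/AN2A/wDugP8A/4D/ALGl97HF2Nf4tKNg2OSyk2BggLPGohBAo7O01JJw17Vi1PeBlti21KSChGGztIGko4GCtsTX+df3p4K0o+bVpJMggrO1kkBAo+Rhw8EQktJi5tRQpMNQ9ueSg3Kz9sTE2dLEw2Chg6T8+fT3tMf69+DVouiUkObTktWhtfZwYONzxPNSgbRy9vqylYNQx7azt5PG6ZLG5bL5tpP6taf4UJG2xrWjoLalc9f3oZPBxPu4lfm2tLjWx8VglKJwxbdhYlDX6dT498HlxYSmx7b1kZL6kqb6kLTG9PzmYKSmk+j41uj6kqXYxta1gJO1lIKUg7Lp+dTYkjDV+bW2hKTV9/XWorbq05D59pLAocbr1bTp1/j1k9n2gPnoYIHWUoTogKD5+cXGsJHgkKKyc3CylZOjlraDYqKgkECTosLo2dHItdb89/rHUaGxUHLDc7bTYODQpbWjwvX5trTlpNajg6XW6KSAgqOjttTV2ID36aDWprX617Tz9MXTgLTnxcSUk9ZwgsiTcKXo/PvmxcXpxefWxPHV+7aU+cCitqLVx2C02IPl5XDGx9Xy1cPT+fzC6NeC0qizpLSm58jlgqS3t7WDgMbI5+fY1WGAxrO0wmCj1pTo+7KixmGR+qNA5/m0tdjXkmNzo+jqtqa26LVilLZgo7fHkvf6+fazpIFx5veQx+XU1pKQ99Sj2fehwvemo6SVg4WUgWGzo6GkgpKUloWDcraT9fbFosKQYGBQorSUxcVw4ZFglMOVuNTo1tXnxXK4k8TpkXGAkOSQYKS3laVihHCj9bNAsLBQlKWRkKKT1qJA9+lgcILVpGH1koH5ppDItnGjs+T55trYw8imgnOkk6SjwpCR06S29MK0yLeTg6WztKKytKDXyKP56aP4tnBQkpGBocXY2LimpoTEhJRikdbFs3NzlNXnxXCAhKWAgGLGgUDmkhCj1sX6+Nbpx7Jzgee0oqGl6Kb41rO2x3RTUaX31cVghNf7+PexcIDUknBy1sS1xXDUxWGyxLPXs6WmlZCSUKOUtvilsaHTspBgYIbY+/rzwPvlxsfTYITY6nGS6GODtuWzpKSjtfWAYHCioZBwkECBstBAIKDRkbS1gLfo6vqy5sP1kVBwpKT4yPS0pIRh04FQxtiTt9TDcaRx+eqkcXFgkNFgYIXG19jVsKPn1rTEgYKz+KOy+PnW+bG06bTn+LTC6cdworfW2MTV6ceVkaamgsSnUGLH2PjXgKO2tvrGknPFp+bz+tXX6ZCStpSl+eSltYLV54ODxWK1ktOksLPVo6e3cHHn1vj54sblo/im0frFhJPYtoO2lJCm14LotYK1gWKE+/OkxZOSx9j8k5CT5dj44vTmk/f7kaPScJLVstj4tOa1hZaVcFCVltn6gpDUx2GhgpT32KG11sXWtnCggdejpKRzheb3YLX6gMbocba2x6ZhcHBgkpWBc8axgJX1c5W3YFH2xlH2taCwpIVAMHCDc5SVpPjV9frpwZTXopT2k4BxhZeTxPnntJblo+n6hITHsbX3o+b75Pn8xoNhMHGjk6SRkMLIybaQQJJxQLPkkLTCs9jEkKW2g6O1xsf2+cOkgqX6ouX60/v+8OGmkaWTUnPI1uTztpGyt3NRYbOitujEMJG0QFDEYFGko6Pp2deSc2Pn95XkpcTCkNX407XWoef6+tfGg4Hp+pCjtoTUk9fmpNHHgoKBo3Wm2eeSpIKzc+TGpILHp7jHsej1svj09ffForWUtFKCoKGWlaX66MTZ2aRAoEAgpOeUpeazYICTxsSiMJXEo6S2onHF99azotfE9+Syo9ZixufVo9b7/LaTtJBAcbWQosaUw9WD98e1xqZicoW18aBAgYOjxsZgUMbZ6PdAYrb2+Pbg+Pil+OmUo/jy9Pn01MbH+qW2psnG6aXUpYS0/vqwpsZyoaJQULGw0sGSkuWU51FA6Kim5/3zw/r1w5WjpeP65ve2pafo5uehtOrz+Pnwtfaj1aFglrXV9eX3+ICltLWztMno+aPSpZJyYoO2tcdylPr49/n1toOR5PzocmCTg7X82HGjtMb65seEk6WE1tbIpNbZlbOR2bdhpceDtLFysvbGx+ZRgqJhtcP2c4O3lZX49rK4sbT2+KVzk8nHgpWlpJKAs7PY5LVzc2BQoPb09rZBouZiUMhxcMOkxZKlk7TGxvn31uX1pebIpMWWpMbq+6aCYZXSs9N0gKKC+veipIOBx9jjtKXFlOa0xKRQoveylaWT1uVxYGCzo3CktcTItaeTclFz+Oqg1fj3+NhyoaWixqWg17Lk+7Sy+djk+tZgkqJywrJgYHK01pRxoUCgsGCRcFBxtdWjlti11si1+HFQtFC0/bJy+HGU6Pb4+JNwp9inxKFhg6Wk6aViYBCB93JQkZW0cXKlt6LU9MbVoGBww6DU6bGk5oC22pLE5LBzooTVt8iUtaSTw7WCgjCxoZCEp4Sko1CSodXk9GAw86TVpmCAYFD5yDDRcXHX2NPHlWHp6rbYo9jHyKZwsrVggnK31YSUxqSU9+TF00Bi5sWlckBAUHDAkMKwYHK1o5P3xNfot7Sjo5S2lqOQlerVlcOT1vf6+NT3+enIx+ayxYNzpoKCtqRwsPr2orKScOKhpta1YtW4prVzc6Ozx6fG16RilOn6x7S1+unX/KSluKbHt3JAgqPW9XCgkqRgxvqUlfZyYcK2lqOTYmGEhYSVt7LWw7O4+dX3+Mbq1qSU1paEsZCjoJOis4G2xYSCg9jWk+WSc8OhYKOkc1BwcqbZkmOD+ZKj6OilpqaV4+TYlHNxcsb69sLHcOX6lXCAUIDTxca3tdq41vj35aSj4pOy9aSit8dy1MFygqJRgPfYlLajo9jmkYN0oVDggILYcKb3k9nItNj79saTs/jnpIBg1f3kpdnFpfmCkpVhpPiDtciRlNjGtWBQIJS21vjXs7jmdJXYkun5tIRzdZXIlaPSw7TnybdzlrjnxpWB16Wl2LaBpej39uWQcvX6+pNxgrbXpba1pPn4pKLWxqWUxOGycZPI2aTDkoKk5qOElKbJ6IOi2INy9HGg1g=="/>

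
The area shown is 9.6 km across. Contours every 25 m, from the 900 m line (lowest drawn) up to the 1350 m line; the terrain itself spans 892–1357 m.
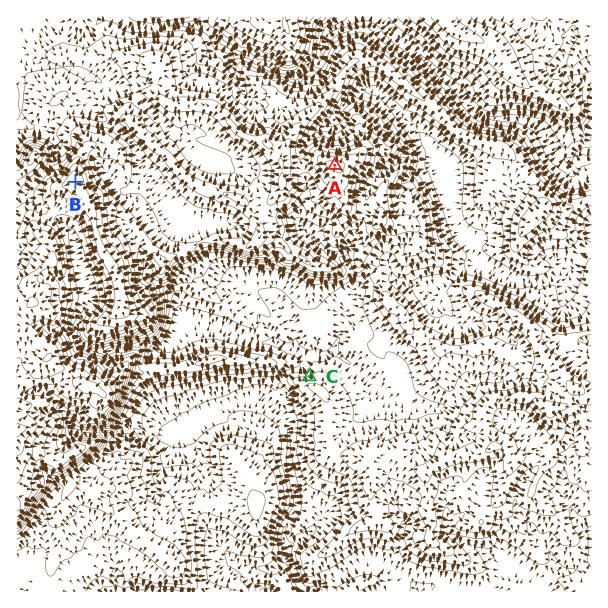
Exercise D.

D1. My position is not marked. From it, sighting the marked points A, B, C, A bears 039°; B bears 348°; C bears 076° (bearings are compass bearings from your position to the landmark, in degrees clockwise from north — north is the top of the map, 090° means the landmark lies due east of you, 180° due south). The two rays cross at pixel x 126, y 422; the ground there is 1015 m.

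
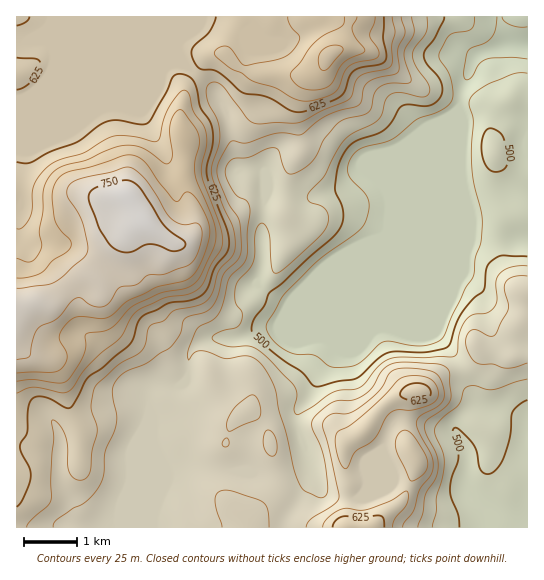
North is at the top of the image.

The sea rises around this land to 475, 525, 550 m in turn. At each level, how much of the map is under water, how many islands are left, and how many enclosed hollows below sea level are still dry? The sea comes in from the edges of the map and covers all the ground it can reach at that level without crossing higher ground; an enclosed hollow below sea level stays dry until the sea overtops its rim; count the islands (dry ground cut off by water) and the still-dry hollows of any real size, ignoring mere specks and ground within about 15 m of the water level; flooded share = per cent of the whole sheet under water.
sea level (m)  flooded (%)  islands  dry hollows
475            14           0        0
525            30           0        0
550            39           0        0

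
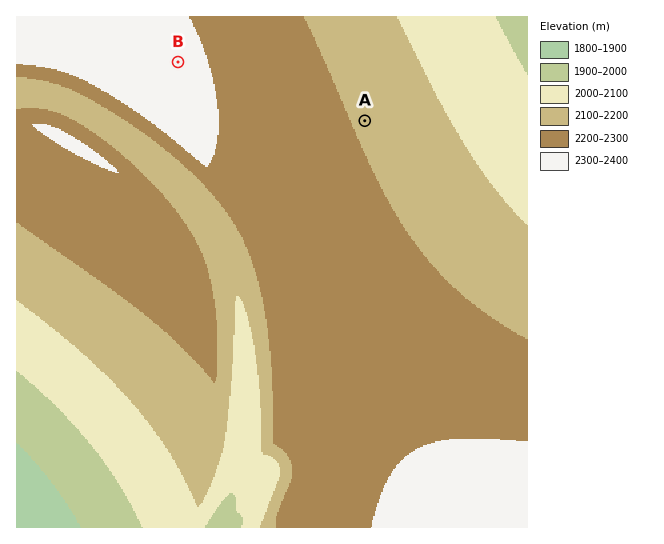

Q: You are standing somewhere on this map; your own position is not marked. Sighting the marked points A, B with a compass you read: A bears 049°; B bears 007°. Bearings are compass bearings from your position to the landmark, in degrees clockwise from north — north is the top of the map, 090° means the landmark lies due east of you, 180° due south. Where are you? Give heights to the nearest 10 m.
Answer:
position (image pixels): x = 148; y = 309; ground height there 2210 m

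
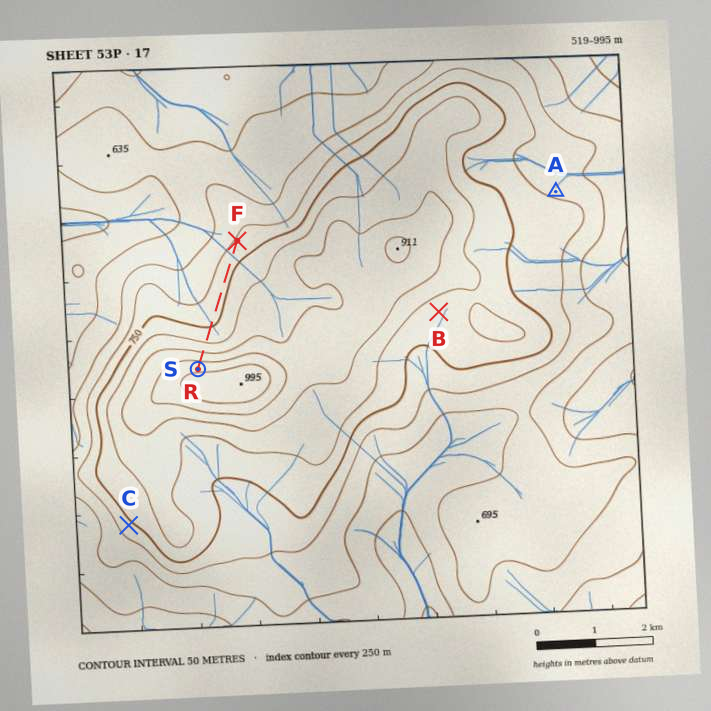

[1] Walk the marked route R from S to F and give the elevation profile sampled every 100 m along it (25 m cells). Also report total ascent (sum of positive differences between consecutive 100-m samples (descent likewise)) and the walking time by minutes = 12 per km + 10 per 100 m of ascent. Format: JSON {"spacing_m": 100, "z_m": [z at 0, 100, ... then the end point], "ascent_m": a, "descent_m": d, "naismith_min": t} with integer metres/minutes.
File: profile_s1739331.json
{"spacing_m": 100, "z_m": [938, 913, 883, 851, 821, 795, 773, 757, 746, 739, 735, 734, 733, 734, 734, 734, 735, 735, 734, 731, 726, 719, 712, 707, 706], "ascent_m": 1, "descent_m": 233, "naismith_min": 28}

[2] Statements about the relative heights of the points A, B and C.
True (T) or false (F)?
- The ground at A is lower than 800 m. T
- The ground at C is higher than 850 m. F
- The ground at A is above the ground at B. F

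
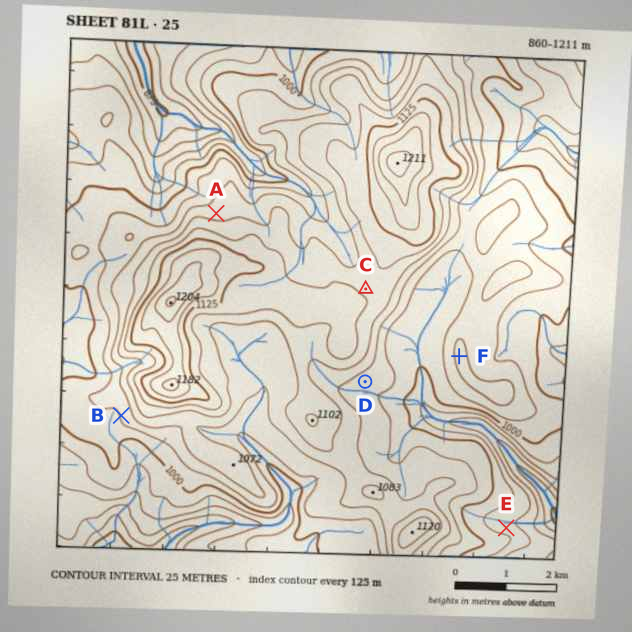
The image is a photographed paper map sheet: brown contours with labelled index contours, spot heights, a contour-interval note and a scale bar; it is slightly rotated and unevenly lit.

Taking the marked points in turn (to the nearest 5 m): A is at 1065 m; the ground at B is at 1025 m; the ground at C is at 1095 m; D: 1035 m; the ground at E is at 960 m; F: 1055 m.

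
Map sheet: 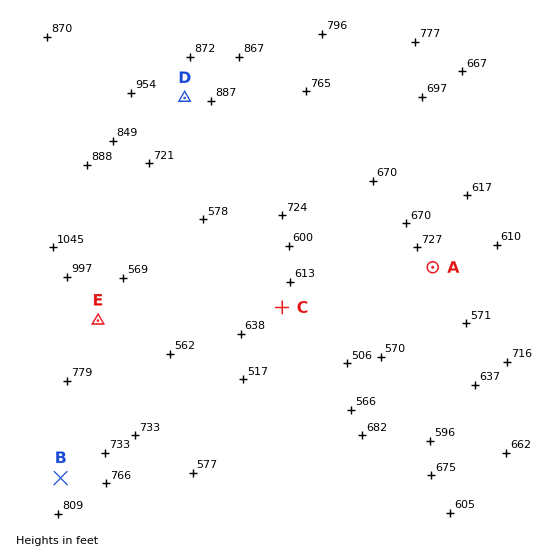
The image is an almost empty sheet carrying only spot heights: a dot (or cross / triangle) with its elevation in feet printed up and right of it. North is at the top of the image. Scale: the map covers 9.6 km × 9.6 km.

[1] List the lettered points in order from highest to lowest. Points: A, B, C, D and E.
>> D B E A C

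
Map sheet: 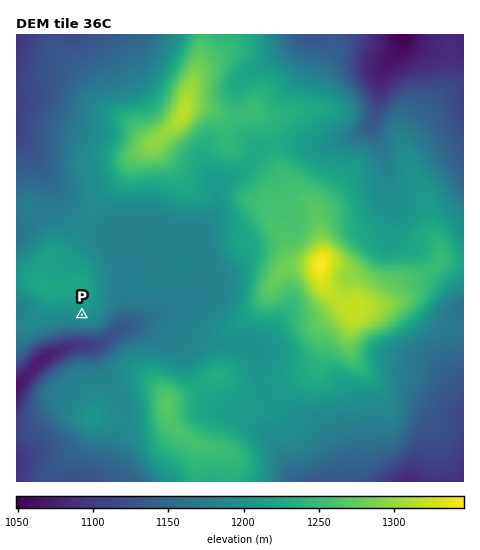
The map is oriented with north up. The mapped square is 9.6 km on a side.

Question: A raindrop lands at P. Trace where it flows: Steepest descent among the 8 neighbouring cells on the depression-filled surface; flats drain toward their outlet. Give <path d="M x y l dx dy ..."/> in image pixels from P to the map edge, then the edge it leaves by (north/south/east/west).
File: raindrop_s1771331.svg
<path d="M82 315l0 29-1 1-5 0-1 1-4 0-7 2-3 3-2 0-11 4-14 13-1 0-16 18"/>
exit: west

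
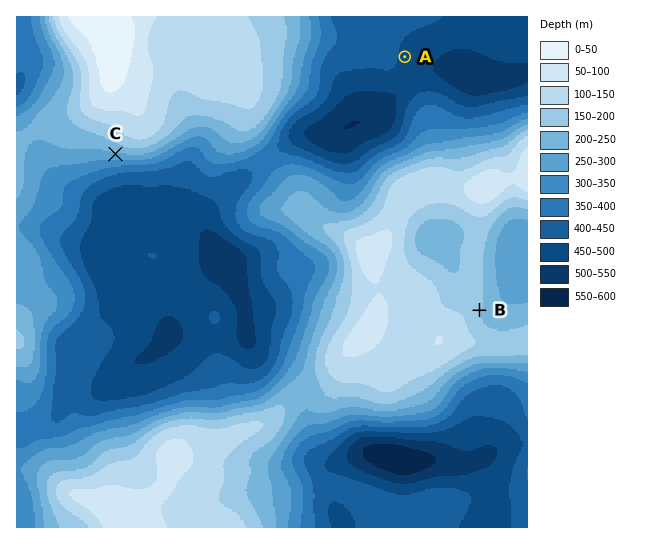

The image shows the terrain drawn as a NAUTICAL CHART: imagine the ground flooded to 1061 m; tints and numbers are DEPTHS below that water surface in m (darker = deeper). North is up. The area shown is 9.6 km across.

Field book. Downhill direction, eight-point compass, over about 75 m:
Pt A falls E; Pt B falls E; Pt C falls S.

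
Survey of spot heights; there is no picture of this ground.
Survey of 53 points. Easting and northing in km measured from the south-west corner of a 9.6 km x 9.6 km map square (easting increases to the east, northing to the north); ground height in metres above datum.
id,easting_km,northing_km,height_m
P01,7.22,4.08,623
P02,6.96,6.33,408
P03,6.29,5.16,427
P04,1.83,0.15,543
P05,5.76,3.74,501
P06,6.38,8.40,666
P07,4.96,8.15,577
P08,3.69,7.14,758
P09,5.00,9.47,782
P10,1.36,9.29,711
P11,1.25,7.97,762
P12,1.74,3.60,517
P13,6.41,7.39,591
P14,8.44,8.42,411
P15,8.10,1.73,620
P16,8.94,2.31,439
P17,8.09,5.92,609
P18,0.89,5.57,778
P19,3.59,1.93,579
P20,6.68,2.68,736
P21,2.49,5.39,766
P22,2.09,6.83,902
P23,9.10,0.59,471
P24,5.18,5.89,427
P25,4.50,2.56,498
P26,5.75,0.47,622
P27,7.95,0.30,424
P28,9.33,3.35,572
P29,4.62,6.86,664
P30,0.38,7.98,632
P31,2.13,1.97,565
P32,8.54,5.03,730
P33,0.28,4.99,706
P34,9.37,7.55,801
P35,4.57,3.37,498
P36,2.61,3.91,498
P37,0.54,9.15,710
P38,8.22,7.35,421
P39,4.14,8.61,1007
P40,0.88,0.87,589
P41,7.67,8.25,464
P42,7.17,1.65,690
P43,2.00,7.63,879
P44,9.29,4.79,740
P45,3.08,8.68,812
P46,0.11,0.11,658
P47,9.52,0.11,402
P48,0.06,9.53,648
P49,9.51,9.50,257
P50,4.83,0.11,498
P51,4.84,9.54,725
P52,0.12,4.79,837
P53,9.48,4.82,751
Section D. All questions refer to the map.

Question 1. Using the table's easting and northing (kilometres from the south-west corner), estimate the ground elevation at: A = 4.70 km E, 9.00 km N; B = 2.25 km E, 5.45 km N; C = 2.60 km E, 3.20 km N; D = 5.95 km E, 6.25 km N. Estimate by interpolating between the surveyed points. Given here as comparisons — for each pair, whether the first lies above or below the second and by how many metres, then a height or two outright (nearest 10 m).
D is below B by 380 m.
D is below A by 310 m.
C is below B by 290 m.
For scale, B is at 790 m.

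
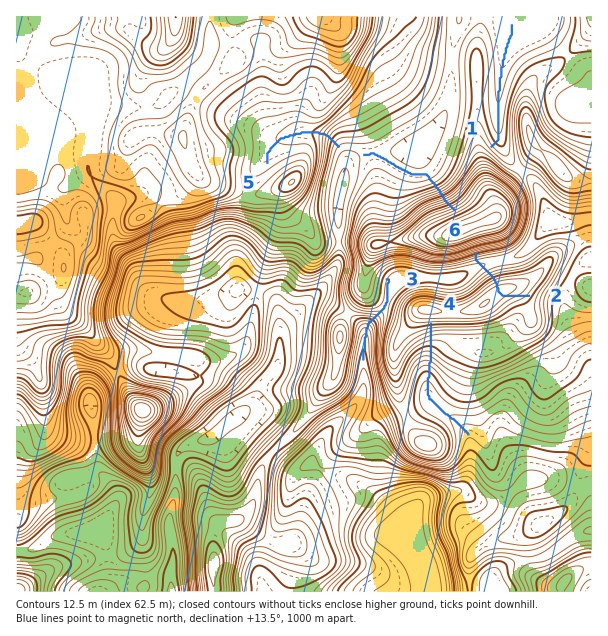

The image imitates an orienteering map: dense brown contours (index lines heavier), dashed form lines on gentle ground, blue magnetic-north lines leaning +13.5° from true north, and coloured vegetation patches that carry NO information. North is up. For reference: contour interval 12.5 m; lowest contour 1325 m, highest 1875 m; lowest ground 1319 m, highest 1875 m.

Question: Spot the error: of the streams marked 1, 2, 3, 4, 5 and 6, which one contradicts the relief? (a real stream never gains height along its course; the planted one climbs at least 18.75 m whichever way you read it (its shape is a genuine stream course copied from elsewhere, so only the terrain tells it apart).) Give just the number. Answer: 2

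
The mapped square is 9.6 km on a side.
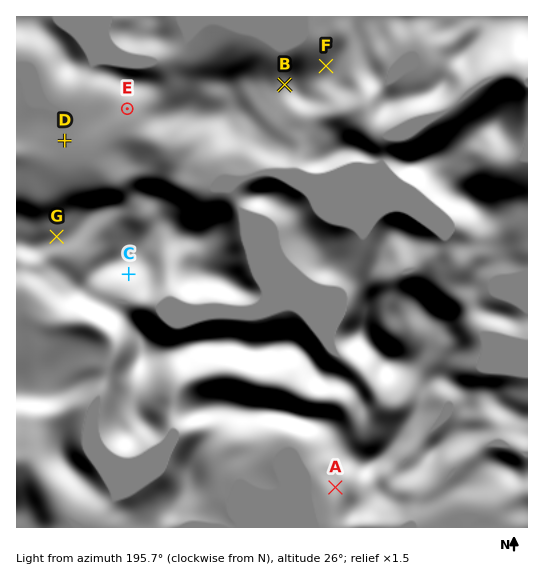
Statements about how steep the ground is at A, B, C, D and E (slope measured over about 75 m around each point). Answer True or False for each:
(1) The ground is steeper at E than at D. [True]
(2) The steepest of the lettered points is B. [False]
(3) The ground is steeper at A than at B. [True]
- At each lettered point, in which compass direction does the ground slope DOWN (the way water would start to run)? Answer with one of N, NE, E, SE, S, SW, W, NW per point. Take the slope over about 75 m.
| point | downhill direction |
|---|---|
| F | NW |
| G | NW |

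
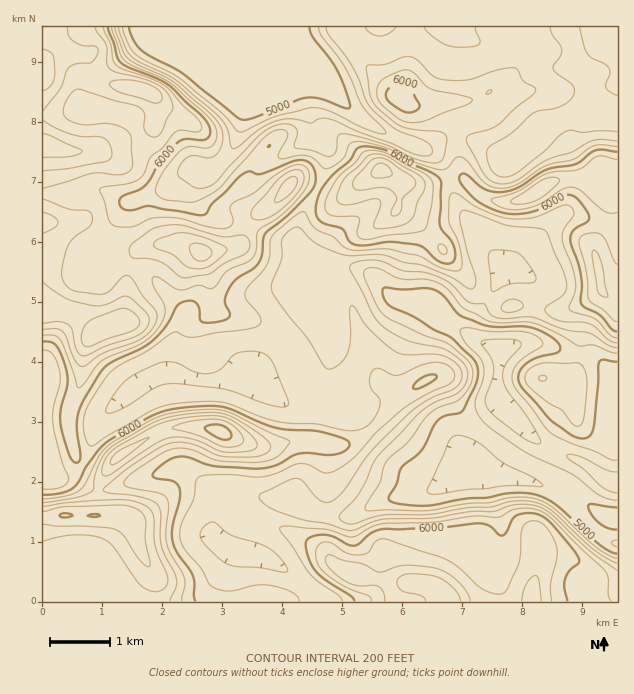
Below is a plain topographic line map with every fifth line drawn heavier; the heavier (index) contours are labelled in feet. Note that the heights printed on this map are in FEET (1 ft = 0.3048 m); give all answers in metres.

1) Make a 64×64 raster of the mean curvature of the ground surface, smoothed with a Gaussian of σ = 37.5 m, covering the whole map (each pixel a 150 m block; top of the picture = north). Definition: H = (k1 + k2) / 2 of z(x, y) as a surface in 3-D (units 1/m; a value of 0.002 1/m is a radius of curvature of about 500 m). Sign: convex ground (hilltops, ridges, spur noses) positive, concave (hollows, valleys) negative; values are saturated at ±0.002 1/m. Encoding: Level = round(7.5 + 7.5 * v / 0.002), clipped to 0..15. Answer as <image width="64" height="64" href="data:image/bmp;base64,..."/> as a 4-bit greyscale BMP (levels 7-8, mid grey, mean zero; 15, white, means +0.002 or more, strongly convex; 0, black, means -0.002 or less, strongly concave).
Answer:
<image width="64" height="64" href="data:image/bmp;base64,Qk12CAAAAAAAAHYAAAAoAAAAQAAAAEAAAAABAAQAAAAAAAAIAAATCwAAEwsAABAAAAAAAAAAAAAAABEREQAiIiIAMzMzAERERABVVVUAZmZmAHd3dwCIiIgAmZmZAKqqqgC7u7sAzMzMAN3d3QDu7u4A////AHd3d3d3ZVZlVoiJmrvLqFIRIiV3ZVacuHh2acl2d3d2d3eHd3d4q6h2Z3eJmYdkNFeZdomZmruWZmZpyWVmd4eIiId3d3nNuYdmZnd2ZURXnP6pnNzMuGVndni6dVZ4qIiIh3d2esuYh3ZmZmZVRpzf/Zd5qYh2Vnd2Z5qWZ5vJiIh3ZmecuXZmZnd3dmVnvtmIZFZlVVVneHZnipd63KaHd2ZmaLyXZVZnd3dmZni+tlV4h2ZmZ3iIdmeamK24UXZlVWZ5u4ZUVnd3dmZomr23V7ypiImZmIhmeJqqynMAVVVVVniqhlRWd3d3eJu6q6dYzbqru7qZmXV5q7unIDd5iIiIibuXVVZ3eImru5dmUyaburuqq7vMhpvO2mIFnM////3N3Kh2ZneJqqmGUyMyAUeHh3eJq8qJze63IGrNnOy7vM26qod3dompdVVEaJdkEjRERFd4hnrLunIGq7pWd2VFeIiJmId2iXZVZmeamZhkMzMzNFVUV3d1IWq5djIjZ0ETRXiZhlVmVWZmZ5mZiId3ZmVURENEQzEmq5dDQyJa1yEjRoh1VURWdmVXiYiIiId3d3ZmZlQzNZu6dCNlZzb/hDREVmZmVWZ3dUaIiId3ZmZ3d3iHdmebupdDWGWMUq/4ZVRERnd2eImWVnd4h2ZWZ3d3eHd3m7qGQzWcVY5wff+3ZURFeamszKh3eJqYdmd4h3d3d4rKhkMzaKpVr3FIv/+WVVaL3d7Lurzd7cuXd3iHdmZ4q5ZDVWiZiEXOYjRXv/2pqs//y5mrzdypm7l3d3dmZ5qpZDWHjLh4Rt1TRCNp7/////yYd3dndlRXrKdmZlZ5qoZUR5itpmc37VNmUzV5q7u8uGVERERVVVV7yXZVVoqXVVRYqK2WZ0bec1d2Q0VWZnd1M0VVZ2Z3dme7l2VGh1RVRGmom5ZnRa+lRnd2VEMzMzNGZ3d4h3d3dovKhmeGQ1VGiqeLlmdUfMdVZ3d2ZlVVVnd3d4mHd3iYeL3JmqhURXmrl3qWZ1Ra2WRWd3d3d3d3d3d3iYd3eJmHi93e2oVFne2oiqdnU1rJZUVnd3d3d3d3d3iYd3d4mYd4vO7blkWd7bqap1ZDashVVEVnd3eHd3d3eJh3d3iZh3eKvLuWVXmrqImFRjNr2WZ2VEVmd3d3d3d4iHd2eJmHeImph2VVVXdUV3NHM2rtmImHRGd2ZmZmZ4mHd3Z4mYh4iJhTI0QzIiNXZGtjWM/Kqrp0WJhlZmd4mId4d4mpiHd3d0EjMzIjRndVj5Vni8zd7aZGq5iJmZmId4d3iZh3h3ZERGh2VVaJh1SPyZl4m93NylNqu7qqmHd3h3ial2eHdTR3jNypmsynVX68y5d4qpiaczeZmIiHd3h3eKuFVmZURpmJ3/y7vLqYnYqYh1WKhmdmVphmZnd3eHZ5u4Q0RERGnJV7yod3ecy7iGVmVYqGVWl1mWVVZneIdnq5ZEVmVEacpVeHZlQ1nbeHVFZlioVVenSJdmZWd4hli7dDZ3ZUV6ymVmZmZUWMpJdmZ3aJdEV6l4ZWeHZnd3Z6cyNoh2Z5yoZmZ3dmVp20mHZ3dnh0Vnist1aJh2d3d1UyNGiXec23ZnZ3d3ZWnaSYdmd2eZiJiK/8qruXd3d3ZnZmaId7/5VXd3d3dme9lIh2Z3d5u8uZztu+/HVWZnZ5y5dnh3v9dFd3d2Zmi92Ed4dnh4h5uqzKl3nJUzRWdmjP2XeIiqlkVnd2VmetyoWJmYmHh2eZqpZUNXdmQzaYdWrcqYiYZmRVVVVmZpp3druqqoZnaIiYZDRGi8uEJruXRHvsqYhlQzRWZWVERUWIqHeal1Voh3ZWiZmb77cjnLl0Nr2niYUzaKu5dkMkaJllVXmXQ0d1VmebuXet+1Bay6dCaoaJcyfP///qdCWamVVVVmVVVUNnZWeadWn/oxesunRImJlSbPyInv+mRqmJd3ZUVoiYY1h0NIuVaM/5JIvMqHvu23a/pSI2v/2qqHh3d2Zoq7p1RmQzarZGn/xTeszu3u25eMxzIhNq7typiHeIh4mqqYdURFRHulI57YNGaN/7h2Q4ymRFU0aHd7y6iau7upiHiXU1lySMxgJ5dCNZ3shSAEm4ZVZ1RFU0ntrMu7zJd3aadUe6QmnucRRER725cwAUeZZVZndlZ1R7p8qIeamId7p1e9tyR7/6VEWLuWIAFGd3dmd2ZnZohUZkhmZWiIh4ymfP64RGjP+mact0ABaIh2d3iZh2Z3eHVVZlVVZnZlepav+5dERXmpistzAEe8uXZniJmYZWdnd3d3ZWZmVURYicyoZEVURVealjE2isy7mIiIeIh1Z3Znd3hlVmVVVGvMqHU0ZmZVV4dkNGrNypqqqpmIiZh4iHd4eoZWZ4q8//uGQ0Z3d3ZmZlVFis3aiImpmaqImpmal2d8p1eazv/9uWQ1Z3h3d3d2ZVaJqruXZ3d4q6h5mZmYdnymR6maqph1M1d3iId3d3dlV5mHmpZVZmaJmHZ3dniIeoZXmGZmVDNGd3eIh3d3d1RpuXaJhmZ3Zmd4h2VmZ4mJiZmrhUMiRWd3d3eHd3d2RYy4ZniHd3d3ZniYiIh3eHiKqb/YMjVnd3d3d3d3d2VYvIZmd3d3d3dmeImpmHd3d3dljbczZ3iIiIiHd3d3ZozJZmd3d3d3d3d4iZd4h3d5iGaIUxRniIiYiYh3d3d5zpZnd3d3d3eIh3iIhmd3d4"/>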